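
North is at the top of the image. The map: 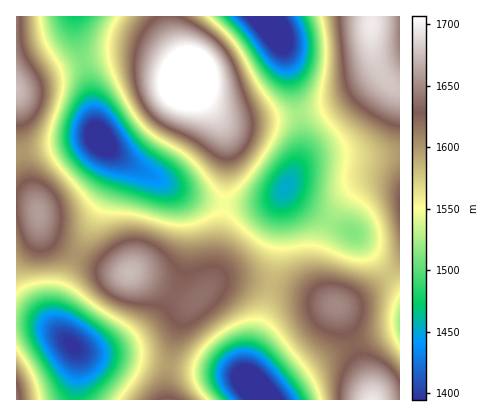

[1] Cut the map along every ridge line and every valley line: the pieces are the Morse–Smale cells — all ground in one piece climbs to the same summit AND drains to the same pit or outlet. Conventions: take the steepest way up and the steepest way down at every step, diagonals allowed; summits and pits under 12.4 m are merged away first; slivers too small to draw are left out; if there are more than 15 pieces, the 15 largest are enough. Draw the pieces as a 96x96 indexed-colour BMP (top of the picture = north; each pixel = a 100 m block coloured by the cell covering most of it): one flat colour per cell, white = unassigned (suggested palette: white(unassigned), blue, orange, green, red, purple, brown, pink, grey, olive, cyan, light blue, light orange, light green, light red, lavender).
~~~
<image width="96" height="96" href="data:image/bmp;base64,Qk12EgAAAAAAAHYAAAAoAAAAYAAAAGAAAAABAAQAAAAAAAASAAATCwAAEwsAABAAAAAAAAAA////ALR3HwAOf/8ALKAsACgn1gC9Z5QAS1aMAMJ34wB/f38AIr28AM++FwDox64AeLv/AIrfmACWmP8A1bDFAAAAAAAAAAAAAAAAAAAAAAAAAAAAAAAAAAAAAAAAAACAAAAAAAAAAAAAAAAAAAAAAAAAAAAAAAAAAAAAAAAAAAAAAAAAAAAAAAAAAAAAAAiIgAAAAAAAAAAAAAAAAAAAAAAAAAAAAAAAAAAAAAAAAAAAAAAAAAAAAAAAAAAAAIiIiAAAAAAAAAAAAAAAAAAAAAAAAAAAAAAAAAAAAAAAAAAAAAAAAAAAAAAAAAAACIiIiIgAAAAAAAAAAAAAAAAAAAAAAAAAAAAAAAAAAAAAAAAAAAAAAAAAAAAAAAAAiIiIiIiAAAAAAAAAAAAAAAAAAAAAAAAAAAAAAAAAAAAAAAAAAAAAAAAAAAAAAAAKiIiIiIiIAAAAAAAAAAAAAAAAAAAAAAAAAAAAAAAAAAAAAAAAAAAAAAAAAAAAAKqqiIiIiIiIgAAAAAAAAAAAAAAAAAAAAAAAAAAAAAAAAAAAAAAAAAAAAAAACqqqqqqqiIiIiIiIiIAAAAAAAAAAAAAAAAAAAAAAAAAAAAAAAAAAAAAAAAAAqqqqqqqqqqqqiIiIiIiIiIgAAAAAAAAAAAAAAAAAAAAAAAAAAAAAAAAAAAAARESqqqqqqqqqqqqqiIiIiIiIiIiIAAAAAAAAAAAAAAAAAAAAAAAAAAAAAAAARERERERKqqqqqqqqqqqqiIiIiIiIiIiIgAAAAAAAAAAAAAAAAAAAAAAAAARERERERERERERKqqqqqqqqqqqqqIiIiIiIiIiIiIAAAAAAAAAAAAAAAAAAAAAARERERERERERERERKqqqqqqqqqqqqqIiIiIiIiIiIiIiAAAAAAAAAAAAAAAAAAABERERERERERERERERKqqqqqqqqqqqqqIiIiIiIiIiIiIiIgAAAAAAAAAAAAAAAAARERERERERERERERERKqqqqqqqqqqqqqoiIiIiIiIiIiIiIiAAAAAAAAAAAAAAAAEREREREREREREREREREqqqqqqqqqqqqqoiIiIiIiIiIiIiIiAAAAAAAAAAAAAAABEREREREREREREREREREqqqqqqqqqqqqqoiIiIiIiIiIiIiIgAAAAAAAAAAAAAAO5EREREREREREREREREREqqqqqqqqqqqqqqiIiIiIiIiIiIiIgAAAAAAAAAAAAA7u5ERERERERERERERERERESqqqqqqqqqqqqqiIiIiIiIiIiIiIAAAAAAAAAO7u7u7uRERERERERERERERERERESqqqqqqqqqqqqqiIiIiIiIiIiIiIAAAAAAAAAO7u7u7uRERERERERERERERERERERKqqqqqqqqqqqqqIiIiIiIiIiIiIAAAAAAAAAO7u7u7uRERERERERERERERERERERKqqqqqqqqqqqqqIiIiIiIiIiIiAAAAAAAAAAO7u7u7uREREREREREREREREREREREqqqqqqqqqqqqqIiIiIiIiIiIiAAAAAAAAAAO7u7u7uRERERERERERERERERERERESqqqqqqqqqqqqIiIiIiIiIiIhgAAAAAAAAAO7u7u7u5EREREREREREREREREREREQqqqqqqqqqqqqoiIiIiIiIiGZmYAAAAAAAAO7u7u7u5EREREREREREREREREREQiIiqqqqqqqqqqqoiIiIiIiGZmZmZmAAAAAAAO7u7u7u5ERERERERERERERERERCIiIiKqqqqqqqqqqoiIiIiIZmZmZmZmZgAAAAAO7u7u7u5EREREREREREREREREQiIiIiIqqqqqqqqqqoiIiGZmZmZmZmZmZmAAAAAO7u7u7u7kRERERERERERERERCIiIiIiIqqqqqqqqqqqiGZmZmZmZmZmZmZmZgAAAO7u7u7u7kREREREREREREREIiIiIiIiIi+qqqqqqq//ZmZmZmZmZmZmZmZmZmAAAO7u7u7u7kREREREREREREQiIiIiIiIiIi//////////ZmZmZmZmZmZmZmZmZmYAAO7u7u7u7uRERERERERERCIiIiIiIiIiIi//////////ZmZmZmZmZmZmZmZmZmZgAO7u7u7u7uRERERERCIiIiIiIiIiIiIiIiL/////////ZmZmZmZmZmZmZmZmZmZVUO7u7u7u7u5ERERCIiIiIiIiIiIiIiIiIiL/////////9mZmZmZmZmZmZmZmZmVVVe7u7u7u7u5ERCIiIiIiIiIiIiIiIiIiIiL/////////9mZmZmZmZmZmZmZmZmVVVe7u7u7u7u7kIiIiIiIiIiIiIiIiIiIiIiL/////////9mZmZmZmZmZmZmZmZlVVVe7u7u7u7u6SIiIiIiIiIiIiIiIiIiIiIiL/////////9mZmZmZmZmZmZmZmZVVVVe7u7u7u7pmZIiIiIiIiIiIiIiIiIiIiIiIv////////9mZmZmZmZmZmZmZmVVVVVe7u7u7u6ZmZIiIiIiIiIiIiIiIiIiIiIiIv////////9mZmZmZmZmZmZmZlVVVVVe7u7u7pmZmZkiIiIiIiIiIiIiIiIiIiIiIv////////9mZmZmZmZmZmZmZVVVVVVe7u7u6ZmZmZkiIiIiIiIiIiIiIiIiIiIiIv////////9mZmZmZmZmZmZmZVVVVVVe7u7umZmZmZmSIiIiIiIiIiIiIiIiIiIiIv////////9mZmZmZmZmZmZmVVVVVVVe7u7pmZmZmZmSIiIiIiIiIiIiIiIiIiIiIv/////////2ZmZmZmZmZmZVVVVVVVVe7u7pmZmZmZmZIiIiIiIiIiIiIiIiIiIiIv/////////2ZmZmZmZmZlVVVVVVVVVe7u7pmZmZmZmZIiIiIiIiIiIiIiIiIiIiIi/////////2ZmZmZmZmVVVVVVVVVVVe7u7pmZmZmZmZkiIiIiIiIiIiIiIiIiIiIi/////////2ZmZmZmZVVVVVVVVVVVVe7u7pmZmZmZmZkiIiIiIiIiIiIiIiIiIiIi/////////2ZmZmZlVVVVVVVVVVVVVe7u6ZmZmZmZmZmSIiIiIiIiIiIiIiIiIiIi/////////2ZmZmZVVVVVVVVVVVVVVe7uCZmZmZmZmZmSIiIiIiIiIiIiIiIiIiIi/////////2ZmZlVVVVVVVVVVVVVVVQAACZmZmZmZmZmZIiIiIiIiIiIiIiIiIiERzMzMzMz//2ZmZVVVVVVVVVVVVVVVVQAACZmZmZmZmZmZIiIiIiIiIiIiIiIhERERzMzMzMzMz2ZlVVVVVVVVVVVVVVVVVQAAmZmZmZmZmZmZkiIiIiIiIiIiIhERERERzMzMzMzMzPZVVVVVVVVVVVVVVVVVVQAAmZmZmZmZmZmZkiIiIiIiIiIiERERERERzMzMzMzMzMVVVVVVVVVVVVVVVVVVVQAJmZmZmZmZmZmZkiIiIiIiIiIRERERERERzMzMzMzMzMxVVVVVVVVVVVVVVVVVVQAJmZmZmZmZmZmZmSIiIiIiIiERERERERERHMzMzMzMzMxVVVVVVVVVVVVVVVVVVQAJmZmZmZmZmZmZmSIiIiIiIRERERERERERHMzMzMzMzMzFVVVVVVVVVVVVVVVVVQCZmZmZmZmZmZmZmSIiIiIhERERERERERERHMzMzMzMzMzFVVVVVVVVVVVVVVVVVQCZmZmZmZmZmZmZmSIiIiERERERERERERERHMzMzMzMzMzMVVVVVVVVVVVVVVVVVQCZmZmZmZmZmZmZmZIiIRERERERERERERERHMzMzMzMzMzMtVVVVVVVVVVVVVVVVQCZmZmZmZmZmZmZmSIiERERERERERERERERHMzMzMzMzMzMu1VVVVVVVVVVVVVVVQCZmZmZmZmZmZmZmSIRERERERERERERERERHMzMzMzMzMzMy7u1VVVVVVVVVVVVVQmZmZmZmZmZmZmZmSERERERERERERERERERHMzMzMzMzMzMy7u7u7u7u7u7u7u7VQ3dmZmZmZmZmZmZkRERERERERERERERERERHMzMzMzMzMzMy7u7u7u7u7u7u7u7uw3d3d3dmZmZmZmZERERERERERERERERERERHMzMzMzMzMzMy7u7u7u7u7u7u7u7uw3d3d3d3d2ZmZmZERERERERERERERERERERHMzMzMzMzMzMy7u7u7u7u7u7u7u7uw3d3d3d3d3d3dmRERERERERERERERERERERzMzMzMzMzMzMy7u7u7u7u7u7u7u7uw3d3d3d3d3d3d0RERERERERERERERERERERzMzMzMzMzMzMy7u7u7u7u7u7u7u7uw3d3d3d3d3d3d0RERERERERERERERERERERzMzMzMzMzMzMy7u7u7u7u7u7u7u7uw3d3d3d3d3d3d0REREREREREREREREREREczMzMzMzMzMzMy7u7u7u7u7u7u7u7uw3d3d3d3d3d3d0REREREREREREREREREREczDM8zMzMzMzMy7u7u7u7u7u7u7u7uw3d3d3d3d3d3dERERERERERERERERERERHDMzMzMzMzPMzMy7u7u7u7u7u7u7u7u93d3d3d3d3d3dEREREREREREREREREREREzMzMzMzMzMzMzN7u7u7u7u7u7u7u7u93d3d3d3d3d3dERERERERERERERERERERMzMzMzMzMzMzMzN3d3u7u7u7u7u7u7u93d3d3d3d3d3dERERERERERERERERERETMzMzMzMzMzMzMzd3d3d3u7u7u7u7u7u93d3d3d3d3d3dEREREREREREREREREREzMzMzMzMzMzMzMzd3d3d3d7u7u7u7u7u93d3d3d3d3d3dEREREREREREREREREREzMzMzMzMzMzMzMzd3d3d3d3e7u7u7u7u93d3d3d3d3d3dERERERERERERERERERMzMzMzMzMzMzMzMzd3d3d3d3d7u7u7u7u93d3d3d3d3d3RERERERERERERERERETMzMzMzMzMzMzMzM3d3d3d3d3d3e7u7u7uwDd3d3d3d3d3RERERERERERERERERETMzMzMzMzMzMzMzM3d3d3d3d3d3d7u7u7AAAA3d3d3d3d3REREREREREREREREREzMzMzMzMzMzMzMzM3d3d3d3d3d3d3u7uwAAAAAN3d3d3d3REREREREREREREREREzMzMzMzMzMzMzMzM3d3d3d3d3d3d3d7sAAAAAAADd3d3d3REREREREREREREREAAzMzMzMzMzMzMzMzM3d3d3d3d3d3d3d7AAAAAAAAAADd3d0REREREREREREREQAAMzMzMzMzMzMzMzMzN3d3d3d3d3d3d3d3AAAAAAAAAAAA3d0RERERERERERERAAAAMzMzMzMzMzMzMzMzN3d3d3d3d3d3d3dwAAAAAAAAAAAAAA0REREREREREREAAAADMzMzMzMzMzMzMzMzN3d3d3d3d3d3d3dwAAAAAAAAAAAAAAAAAREREREREAAAAAADMzMzMzMzMzMzMzMzN3d3d3d3d3d3d3dwAAAAAAAAAAAAAAAAAAAAAAAAAAAAAAAzMzMzMzMzMzMzMzMzd3d3d3d3d3d3d3cAAAAAAAAAAAAAAAAAAAAAAAAAAAAAAAAzMzMzMzMzMzMzMzMzd3d3d3d3d3d3d3cAAAAAAAAAAAAAAAAAAAAAAAAAAAAAAAMzMzMzMzMzMzMzMzMzd3d3d3d3d3d3d3cAAAAAAAAAAAAAAAAAAAAAAAAAAAAAAAMzMzMzMzMzMzMzMzM3d3d3d3d3d3d3d3cAAAAAAAAAAAAAAAAAAAAAAAAAAAAAADMzMzMzMzMzMzMzMzM3d3d3d3d3d3d3d3cAAAAAAAAAAAAAAAAAAAAAAAAAAAAAADMzMzMzMzMzMzMzMzN3d3d3d3d3d3d3d3cAAAAAAAAAAAAAAAAAAAAAAAAAAAAAADMzMzMzMzMzMzMzMzN3d3d3d3d3d3d3d3cAAAAAAAAAAAAAAAAAAAAAAAAAAAAAADMzMzMzMzMzMzMzMzd3d3d3d3d3d3d3d3cAAAAAAAAAAAAAAAAAAAAAAAAAAAAAAzMzMzMzMzMzMzMzM3d3d3d3d3d3d3d3d3cAAAAAAAAAAAAAAAAAAAAAAAAAAAAAAzMzMzMzMzMzMzMzM3d3d3d3d3d3d3d3d3cAAAAA=="/>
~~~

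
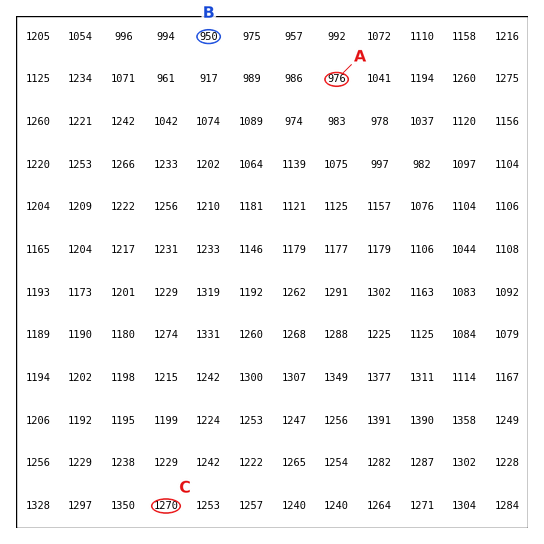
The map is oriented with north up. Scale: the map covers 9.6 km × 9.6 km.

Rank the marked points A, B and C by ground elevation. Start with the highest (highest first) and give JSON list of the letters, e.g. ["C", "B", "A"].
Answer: ["C", "A", "B"]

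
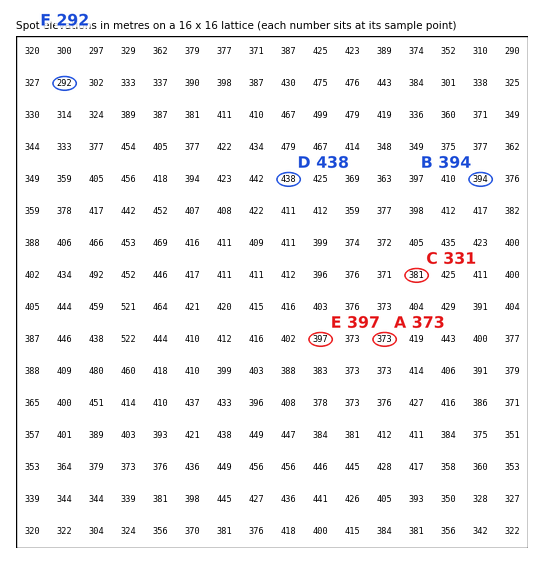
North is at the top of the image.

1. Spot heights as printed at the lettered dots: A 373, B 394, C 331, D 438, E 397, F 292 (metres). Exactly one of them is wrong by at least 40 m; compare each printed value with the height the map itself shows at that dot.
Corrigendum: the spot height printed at C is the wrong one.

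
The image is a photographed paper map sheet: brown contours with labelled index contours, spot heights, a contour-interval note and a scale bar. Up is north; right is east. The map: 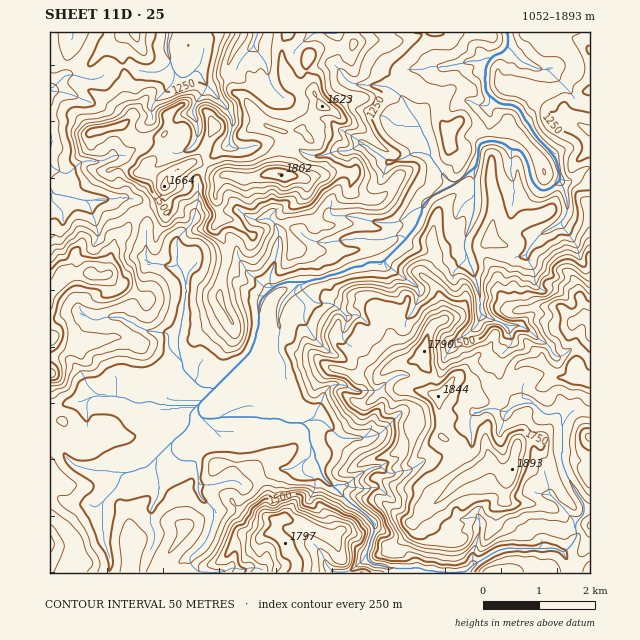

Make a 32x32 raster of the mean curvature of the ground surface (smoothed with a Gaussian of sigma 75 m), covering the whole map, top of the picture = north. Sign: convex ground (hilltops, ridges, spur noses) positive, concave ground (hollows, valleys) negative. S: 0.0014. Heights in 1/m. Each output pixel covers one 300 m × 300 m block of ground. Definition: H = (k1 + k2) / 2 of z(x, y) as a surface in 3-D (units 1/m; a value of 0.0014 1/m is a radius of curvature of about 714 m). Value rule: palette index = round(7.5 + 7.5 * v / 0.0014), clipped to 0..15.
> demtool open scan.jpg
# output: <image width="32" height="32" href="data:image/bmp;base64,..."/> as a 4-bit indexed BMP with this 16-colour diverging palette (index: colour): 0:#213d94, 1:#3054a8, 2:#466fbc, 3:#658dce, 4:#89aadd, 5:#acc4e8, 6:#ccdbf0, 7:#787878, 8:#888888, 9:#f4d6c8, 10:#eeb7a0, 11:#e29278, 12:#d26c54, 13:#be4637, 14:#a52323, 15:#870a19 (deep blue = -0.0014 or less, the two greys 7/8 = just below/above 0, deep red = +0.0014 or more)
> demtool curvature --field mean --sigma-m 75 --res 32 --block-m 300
<image width="32" height="32" href="data:image/bmp;base64,Qk12AgAAAAAAAHYAAAAoAAAAIAAAACAAAAABAAQAAAAAAAACAAATCwAAEwsAABAAAAAAAAAAlD0hAKhUMAC8b0YAzo1lAN2qiQDoxKwA8NvMAHh4eACIiIgAyNb0AKC37gB4kuIAVGzSADdGvgAjI6UAGQqHAGuitaVqVDa5KgAgExPMq1dMY8drQsmptIsN173XATJIq1W4WrKKvWzfwG+IpNiHiLdWlnqkNf/mpgTMtmK4aoZ3d4hoZsKE5WCsSZx3mXXDyXd3Z3hFdCQmWomZ2J1JO4Rmd3dsu6dmWtZoV1ueWClqmIh3llVopnZFl7ppP4ssmXuImHd4d3ZmUGh7WzlpPod3d3d4d3eEOOVUWWZVZURkZ3d4d5h3aj1p2u1qlnlW81Zmd3dol0qIrGVqyGlLvJWVWWZ2ZKVt1njc0KhcyGjYu7+GhshXiFqGaPA7lIJ2xWh0VWjcRnTWp3L8QIAbyYNjS7RZ50eGZYujr/Dfq7qyW6nFXcRHZ4z7l2fA2HR72v/DhVe3VjMiVDjkgtkoxmqLUWZUxqTap0NKlidjKeVNSpSyRInA1lV4U9dMqkV3WUnDtG+7lEi5dnLWaKeEGWdGdskIc0OnJWtzemS2rxx2VBL6Tkp3bRuaxUaFuEM8db+uvir////60/t1V7kuNVdjSmXjUlZBVKNnOcTmdms49Ya4OwcnbZYbV01zVoJoSe7jei9a26pbs2dsyJwNy3g0un9fDJRJ+GVmZ3NBeqRGlnlTcMxmfzWWa5qnrLdql3V0VVXGeXljh3ZmgtlkZ6enW2eD5kpeS3Z2Z2JSaGilea1XlH1Khnm4qZuqxrmJ"/>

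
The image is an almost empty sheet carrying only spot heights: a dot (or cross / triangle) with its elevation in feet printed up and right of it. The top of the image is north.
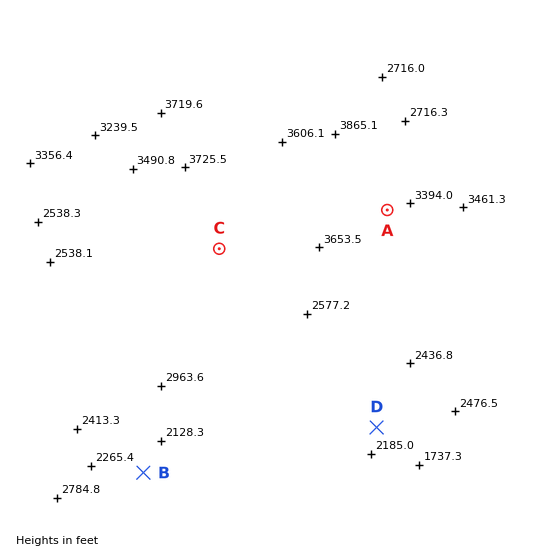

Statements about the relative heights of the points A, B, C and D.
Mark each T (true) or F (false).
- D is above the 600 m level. F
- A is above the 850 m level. T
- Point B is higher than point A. F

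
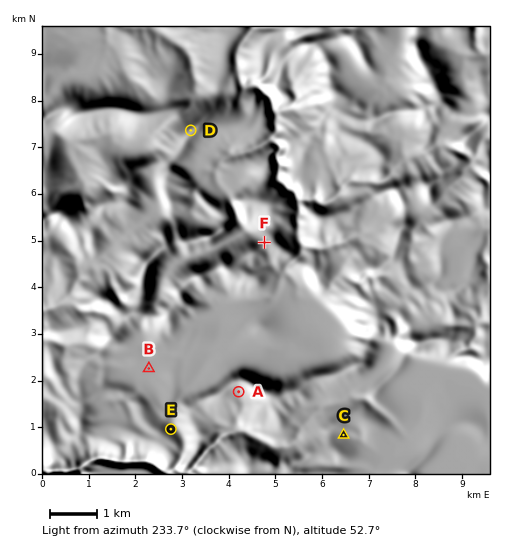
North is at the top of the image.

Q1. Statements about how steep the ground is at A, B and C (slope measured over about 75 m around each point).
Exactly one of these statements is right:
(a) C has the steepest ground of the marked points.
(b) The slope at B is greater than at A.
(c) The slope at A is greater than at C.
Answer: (c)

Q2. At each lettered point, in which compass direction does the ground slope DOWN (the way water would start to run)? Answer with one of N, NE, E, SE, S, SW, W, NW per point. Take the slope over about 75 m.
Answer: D NW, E NE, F NW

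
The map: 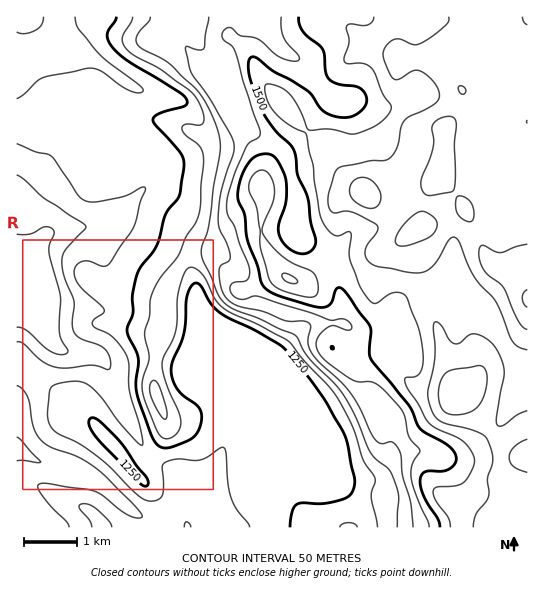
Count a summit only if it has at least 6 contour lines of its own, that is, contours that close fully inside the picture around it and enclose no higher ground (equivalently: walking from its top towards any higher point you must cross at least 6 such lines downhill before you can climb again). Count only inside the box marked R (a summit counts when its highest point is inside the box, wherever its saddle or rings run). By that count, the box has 0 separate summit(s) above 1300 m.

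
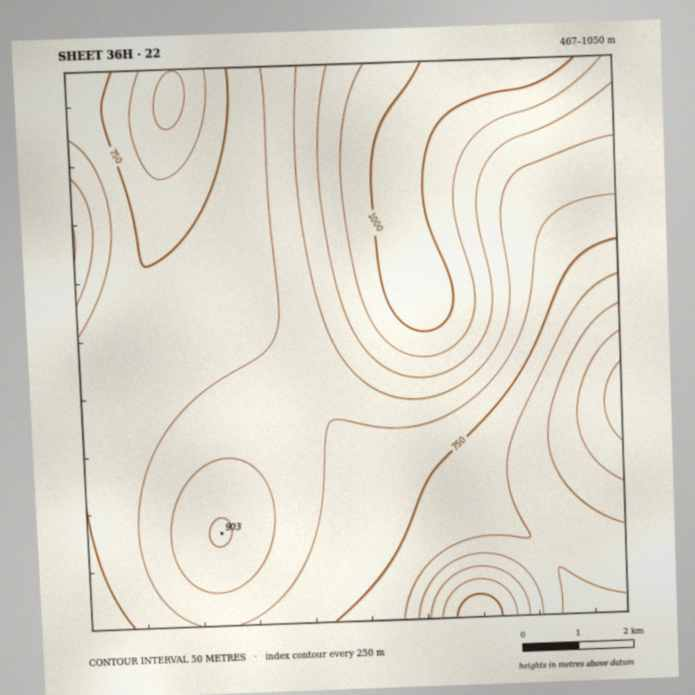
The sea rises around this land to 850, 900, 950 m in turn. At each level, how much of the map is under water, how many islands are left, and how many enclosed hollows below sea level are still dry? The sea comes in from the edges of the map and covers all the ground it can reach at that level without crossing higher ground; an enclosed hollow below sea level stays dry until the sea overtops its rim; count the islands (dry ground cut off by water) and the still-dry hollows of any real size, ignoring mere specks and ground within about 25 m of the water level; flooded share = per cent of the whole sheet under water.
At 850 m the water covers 72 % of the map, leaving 1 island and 0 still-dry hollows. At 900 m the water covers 82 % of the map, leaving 0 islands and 0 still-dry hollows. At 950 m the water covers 88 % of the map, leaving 0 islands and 0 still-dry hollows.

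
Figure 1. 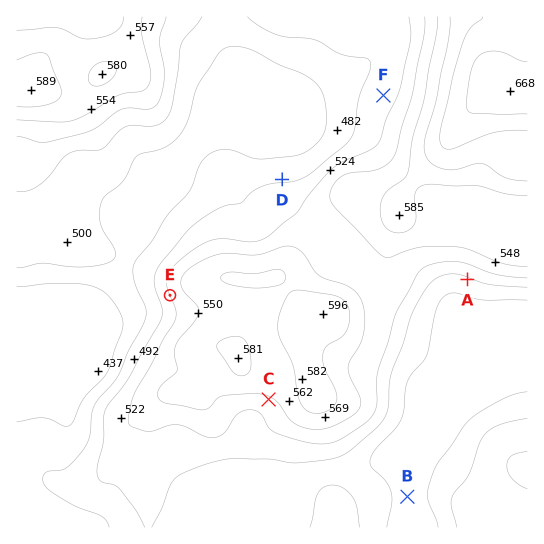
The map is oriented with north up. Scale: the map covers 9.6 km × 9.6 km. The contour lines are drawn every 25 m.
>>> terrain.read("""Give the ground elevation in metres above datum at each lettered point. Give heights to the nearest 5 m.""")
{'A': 495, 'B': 465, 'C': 545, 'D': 495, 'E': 525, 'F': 510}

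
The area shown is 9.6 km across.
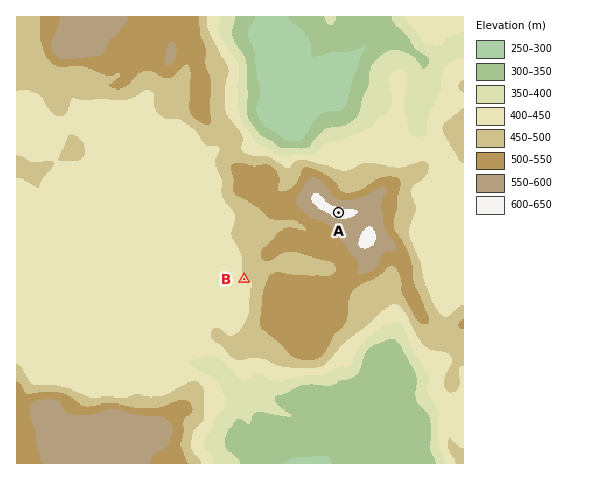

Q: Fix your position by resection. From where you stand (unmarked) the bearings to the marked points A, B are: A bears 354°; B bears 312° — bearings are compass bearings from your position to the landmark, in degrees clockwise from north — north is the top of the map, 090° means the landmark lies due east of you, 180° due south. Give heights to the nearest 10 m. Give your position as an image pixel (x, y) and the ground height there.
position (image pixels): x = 356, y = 380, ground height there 330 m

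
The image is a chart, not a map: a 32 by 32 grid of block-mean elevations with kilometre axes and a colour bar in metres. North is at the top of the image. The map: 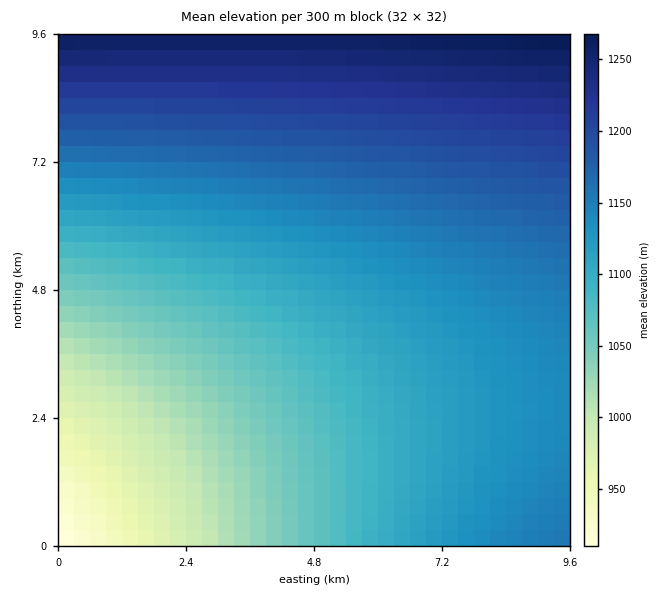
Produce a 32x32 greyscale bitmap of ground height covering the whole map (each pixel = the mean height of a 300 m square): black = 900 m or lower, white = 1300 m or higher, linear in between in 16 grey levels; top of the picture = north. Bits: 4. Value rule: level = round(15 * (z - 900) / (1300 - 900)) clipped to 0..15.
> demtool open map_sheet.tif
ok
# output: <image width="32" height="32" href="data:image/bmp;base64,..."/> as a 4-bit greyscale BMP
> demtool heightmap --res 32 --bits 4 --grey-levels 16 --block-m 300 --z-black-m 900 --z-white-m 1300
<image width="32" height="32" href="data:image/bmp;base64,Qk12AgAAAAAAAHYAAAAoAAAAIAAAACAAAAABAAQAAAAAAAACAAATCwAAEwsAABAAAAAAAAAAAAAAABEREQAiIiIAMzMzAERERABVVVUAZmZmAHd3dwCIiIgAmZmZAKqqqgC7u7sAzMzMAN3d3QDu7u4A////AAESIjM0RVVmZ3eIiJmZmZoREiIzREVVZmd3eIiJmZmZESIjM0RFVWZnd3iIiZmZmREiIzNERVVmZ3d4iIiZmZkSIjM0RFVVZmd3eIiImZmZIiMzNERVVmZnd3iIiJmZmSIzM0RFVVZmZ3d4iIiJmZkjMzRERVVmZnd3eIiIiZmZMzNERFVVZmZ3d3iIiImZmTM0REVVVmZnd3eIiIiJmZk0RERVVWZmZ3d3iIiImZmZRERVVVZmZnd3eIiIiJmZmURVVVVmZmd3d4iIiImZmZlVVVVmZmd3d3iIiIiZmZmZVVVmZmZ3d3eIiIiJmZmZmVZmZmZ3d3d4iIiImZmZmZlmZmd3d3d4iIiImZmZmZmaZnd3d3eIiIiImZmZmZmaqnd3d3iIiIiImZmZmZmqqqp3eIiIiIiJmZmZmZmqqqqqiIiIiImZmZmZmZqqqqqqqoiImZmZmZmZmqqqqqqqqquZmZmZmZmqqqqqqqqqq7u7mZmaqqqqqqqqqqq7u7u7u6qqqqqqqqqqu7u7u7u7u7uqqqq7u7u7u7u7u7u7u8zMu7u7u7u7u7u7u7zMzMzMzLu7u7u7zMzMzMzMzMzMzMzMzMzMzMzMzMzMzMzMzN3dzMzMzMzMzMzd3d3d3d3d3d3d3d3d3d3d3d3d3d3d3d3d3d3d3d3d3d3d3d7u7u7u"/>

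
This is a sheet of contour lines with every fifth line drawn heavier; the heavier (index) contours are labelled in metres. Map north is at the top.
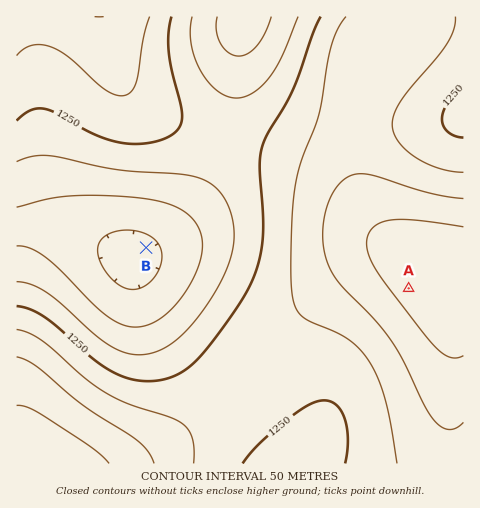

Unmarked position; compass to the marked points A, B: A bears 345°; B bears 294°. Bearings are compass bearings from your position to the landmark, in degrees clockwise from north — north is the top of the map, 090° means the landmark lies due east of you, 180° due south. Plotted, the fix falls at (432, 375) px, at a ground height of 1380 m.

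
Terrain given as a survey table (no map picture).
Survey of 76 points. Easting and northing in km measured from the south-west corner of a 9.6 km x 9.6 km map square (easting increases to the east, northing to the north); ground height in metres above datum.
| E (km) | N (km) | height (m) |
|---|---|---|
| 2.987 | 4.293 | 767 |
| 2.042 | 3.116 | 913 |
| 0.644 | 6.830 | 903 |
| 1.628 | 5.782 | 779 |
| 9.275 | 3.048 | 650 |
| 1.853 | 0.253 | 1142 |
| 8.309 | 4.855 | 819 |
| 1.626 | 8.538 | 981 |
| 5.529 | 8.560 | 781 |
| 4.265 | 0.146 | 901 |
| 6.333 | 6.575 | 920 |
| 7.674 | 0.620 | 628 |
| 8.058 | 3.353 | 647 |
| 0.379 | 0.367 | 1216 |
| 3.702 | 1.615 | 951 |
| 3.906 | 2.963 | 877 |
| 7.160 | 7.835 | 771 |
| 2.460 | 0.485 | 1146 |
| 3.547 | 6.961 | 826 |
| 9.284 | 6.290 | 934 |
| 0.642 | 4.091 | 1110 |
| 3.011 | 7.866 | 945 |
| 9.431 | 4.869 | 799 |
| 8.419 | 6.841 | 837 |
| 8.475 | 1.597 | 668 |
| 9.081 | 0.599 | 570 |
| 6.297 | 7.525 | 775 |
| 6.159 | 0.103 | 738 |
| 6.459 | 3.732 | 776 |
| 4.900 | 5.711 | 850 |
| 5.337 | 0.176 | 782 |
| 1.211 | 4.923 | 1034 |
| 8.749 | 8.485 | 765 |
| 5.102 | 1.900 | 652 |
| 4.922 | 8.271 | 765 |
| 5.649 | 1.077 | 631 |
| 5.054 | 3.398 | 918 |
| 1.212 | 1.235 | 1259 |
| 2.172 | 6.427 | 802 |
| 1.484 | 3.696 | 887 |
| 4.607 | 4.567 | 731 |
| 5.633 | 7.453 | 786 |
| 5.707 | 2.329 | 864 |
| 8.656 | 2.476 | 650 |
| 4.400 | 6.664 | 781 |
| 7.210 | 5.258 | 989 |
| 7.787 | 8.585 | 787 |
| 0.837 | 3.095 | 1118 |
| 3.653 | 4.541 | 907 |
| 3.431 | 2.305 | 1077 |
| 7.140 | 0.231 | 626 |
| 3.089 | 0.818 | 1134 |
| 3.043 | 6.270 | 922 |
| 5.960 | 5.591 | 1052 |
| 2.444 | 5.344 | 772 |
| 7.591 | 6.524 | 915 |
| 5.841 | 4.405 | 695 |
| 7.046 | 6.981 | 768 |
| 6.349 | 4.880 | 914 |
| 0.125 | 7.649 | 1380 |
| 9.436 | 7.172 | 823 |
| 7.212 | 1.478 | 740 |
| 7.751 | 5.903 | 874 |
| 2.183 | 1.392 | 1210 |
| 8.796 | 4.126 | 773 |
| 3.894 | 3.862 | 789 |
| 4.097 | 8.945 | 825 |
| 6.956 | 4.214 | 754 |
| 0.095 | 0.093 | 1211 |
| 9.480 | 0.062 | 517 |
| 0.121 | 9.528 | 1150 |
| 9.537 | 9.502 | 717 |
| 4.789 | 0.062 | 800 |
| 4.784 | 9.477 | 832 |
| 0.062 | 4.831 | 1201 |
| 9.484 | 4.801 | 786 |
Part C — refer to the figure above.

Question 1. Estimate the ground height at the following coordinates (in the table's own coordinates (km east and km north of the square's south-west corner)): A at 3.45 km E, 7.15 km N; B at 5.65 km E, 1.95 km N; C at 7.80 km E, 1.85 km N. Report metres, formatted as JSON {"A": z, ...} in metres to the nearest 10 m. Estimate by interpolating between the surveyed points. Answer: {"A": 830, "B": 840, "C": 680}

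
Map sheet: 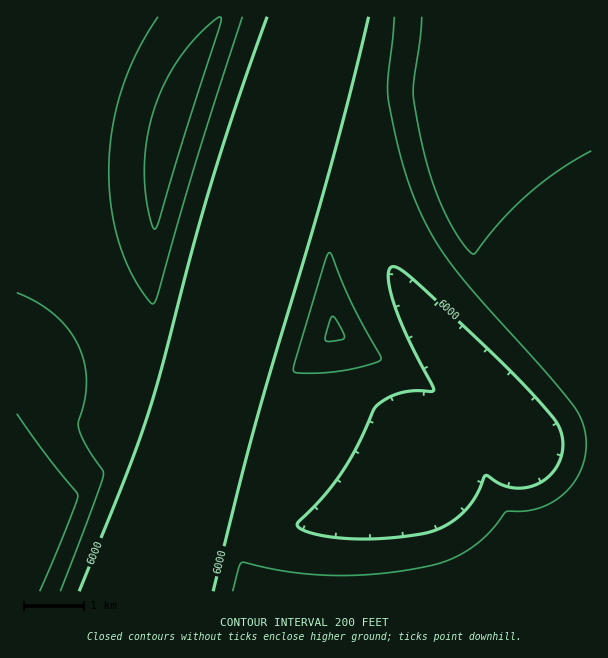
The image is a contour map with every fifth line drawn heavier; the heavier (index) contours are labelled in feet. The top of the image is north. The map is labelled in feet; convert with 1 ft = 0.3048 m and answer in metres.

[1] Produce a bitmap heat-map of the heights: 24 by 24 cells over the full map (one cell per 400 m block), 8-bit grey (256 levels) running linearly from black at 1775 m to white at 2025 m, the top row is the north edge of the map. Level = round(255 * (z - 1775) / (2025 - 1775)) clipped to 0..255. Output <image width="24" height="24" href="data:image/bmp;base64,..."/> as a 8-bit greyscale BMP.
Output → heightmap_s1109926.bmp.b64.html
<image width="24" height="24" href="data:image/bmp;base64,Qk12BgAAAAAAADYEAAAoAAAAGAAAABgAAAABAAgAAAAAAEACAAATCwAAEwsAAAABAAAAAAAAAAAAAAEBAQACAgIAAwMDAAQEBAAFBQUABgYGAAcHBwAICAgACQkJAAoKCgALCwsADAwMAA0NDQAODg4ADw8PABAQEAAREREAEhISABMTEwAUFBQAFRUVABYWFgAXFxcAGBgYABkZGQAaGhoAGxsbABwcHAAdHR0AHh4eAB8fHwAgICAAISEhACIiIgAjIyMAJCQkACUlJQAmJiYAJycnACgoKAApKSkAKioqACsrKwAsLCwALS0tAC4uLgAvLy8AMDAwADExMQAyMjIAMzMzADQ0NAA1NTUANjY2ADc3NwA4ODgAOTk5ADo6OgA7OzsAPDw8AD09PQA+Pj4APz8/AEBAQABBQUEAQkJCAENDQwBEREQARUVFAEZGRgBHR0cASEhIAElJSQBKSkoAS0tLAExMTABNTU0ATk5OAE9PTwBQUFAAUVFRAFJSUgBTU1MAVFRUAFVVVQBWVlYAV1dXAFhYWABZWVkAWlpaAFtbWwBcXFwAXV1dAF5eXgBfX18AYGBgAGFhYQBiYmIAY2NjAGRkZABlZWUAZmZmAGdnZwBoaGgAaWlpAGpqagBra2sAbGxsAG1tbQBubm4Ab29vAHBwcABxcXEAcnJyAHNzcwB0dHQAdXV1AHZ2dgB3d3cAeHh4AHl5eQB6enoAe3t7AHx8fAB9fX0Afn5+AH9/fwCAgIAAgYGBAIKCggCDg4MAhISEAIWFhQCGhoYAh4eHAIiIiACJiYkAioqKAIuLiwCMjIwAjY2NAI6OjgCPj48AkJCQAJGRkQCSkpIAk5OTAJSUlACVlZUAlpaWAJeXlwCYmJgAmZmZAJqamgCbm5sAnJycAJ2dnQCenp4An5+fAKCgoAChoaEAoqKiAKOjowCkpKQApaWlAKampgCnp6cAqKioAKmpqQCqqqoAq6urAKysrACtra0Arq6uAK+vrwCwsLAAsbGxALKysgCzs7MAtLS0ALW1tQC2trYAt7e3ALi4uAC5ubkAurq6ALu7uwC8vLwAvb29AL6+vgC/v78AwMDAAMHBwQDCwsIAw8PDAMTExADFxcUAxsbGAMfHxwDIyMgAycnJAMrKygDLy8sAzMzMAM3NzQDOzs4Az8/PANDQ0ADR0dEA0tLSANPT0wDU1NQA1dXVANbW1gDX19cA2NjYANnZ2QDa2toA29vbANzc3ADd3d0A3t7eAN/f3wDg4OAA4eHhAOLi4gDj4+MA5OTkAOXl5QDm5uYA5+fnAOjo6ADp6ekA6urqAOvr6wDs7OwA7e3tAO7u7gDv7+8A8PDwAPHx8QDy8vIA8/PzAPT09AD19fUA9vb2APf39wD4+PgA+fn5APr6+gD7+/sA/Pz8AP39/QD+/v4A////AMqeUBoQDQoQRIaKg399f4KIkJienpuZlta4bysXExAPNGZfV1JQUVRbZXeNmpqXlODOjkIfGhYSJ0dAOzc1MzI0O09ti5iVkejaq1wpIBsXHz89OjYzMC0pKDFPaXGGjufMqXU3JSEcHDtBPTo2Mi4rJyY4NDVSgNWwjHJJKyUhHTRFQTw4NDAsKCUoFBUyabuVem5aMikkICpHRD87NzIuKSYcDREuZaCDd3FmOywnIiRER0M+OTQvLCUVEyNFd4t9d3JsSC4pJSI9WlpVTEE7MR4YI0BthYF7d3JtVjEqJiIxaoiEeWJDKR8mPmiKh3x5dXFsYTYqJyMnWZ2uhlU1Jyo+ZI6QiHh2cm9raT8qJyMjRYuhakMvLj9hj5qTi3Ryb2xseE4rJyQhNXaEVTozP12MpJ6Xj3BubGpyjGAuJiQhKWBvSTg9VoOrqaKblGxraWl8nnU2JiQiI0tfQz1Nc6ezraehmmloZ2qFrYtDJiQiITpVQkVgkrq3sqymoWZmZWyLtaFVKSQjIi5NRE9zrMC7t7KtqGVlZWyOubRrMSUkIydFR1qFvcTAvLizr2RkZGyMtsKDPiYlJCU+TGSVx8jFwb66tmVlZWqGr8maUCknJiY1UW2jzczJx8PAvWVmZmh9o8awZjEoKCcuU3Wu0dDOy8nGxGdnaGl0k7jAfz0qKiorTHat1NTS0M7MymlpampugqK+mE8tLCwsQHGj1dfW1dPS0GtrbG1udYuoqmU0Li4uN2ic1Nva2djX1Q=="/>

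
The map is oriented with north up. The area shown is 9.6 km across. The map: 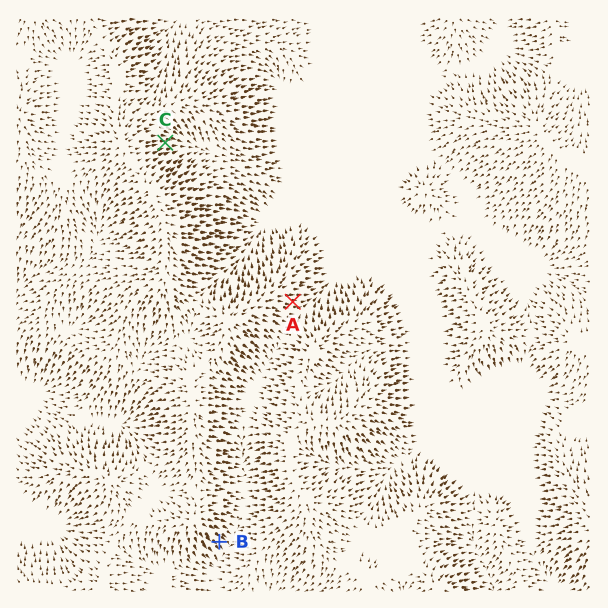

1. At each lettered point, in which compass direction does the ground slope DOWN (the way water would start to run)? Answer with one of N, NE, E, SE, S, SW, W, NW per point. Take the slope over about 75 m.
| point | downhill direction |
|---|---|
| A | E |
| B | SE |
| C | E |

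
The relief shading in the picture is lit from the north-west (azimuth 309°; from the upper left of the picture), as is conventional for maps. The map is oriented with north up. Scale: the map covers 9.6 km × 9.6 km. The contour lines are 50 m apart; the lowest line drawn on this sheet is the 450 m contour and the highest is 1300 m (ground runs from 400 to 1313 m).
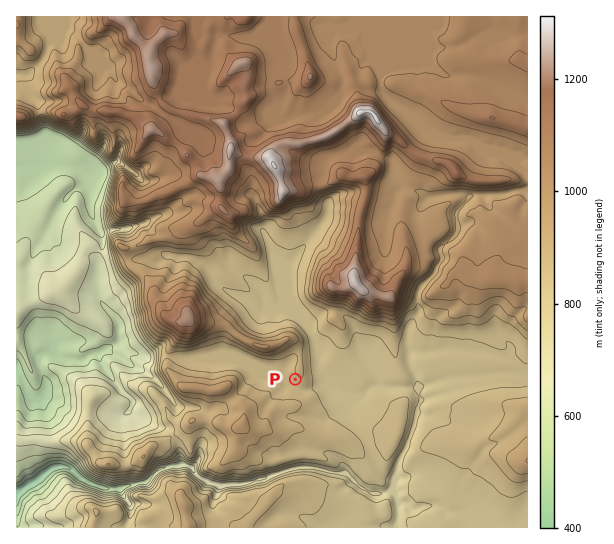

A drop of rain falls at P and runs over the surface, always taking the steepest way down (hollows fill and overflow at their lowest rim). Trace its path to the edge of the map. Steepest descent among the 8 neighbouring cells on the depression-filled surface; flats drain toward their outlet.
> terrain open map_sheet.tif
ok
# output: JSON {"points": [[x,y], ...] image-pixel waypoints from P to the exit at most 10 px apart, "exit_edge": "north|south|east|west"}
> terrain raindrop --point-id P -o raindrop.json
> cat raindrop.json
{"points": [[295, 379], [298, 389], [309, 390], [319, 386], [330, 386], [339, 393], [350, 394], [361, 394], [371, 387], [382, 387], [393, 387], [403, 387], [414, 387], [421, 398], [418, 409], [415, 419], [413, 430], [409, 441], [405, 451], [398, 462], [397, 473], [391, 483], [385, 493], [374, 493], [363, 489], [353, 479], [342, 473], [331, 473], [321, 470], [310, 467], [299, 467], [289, 470], [278, 473], [267, 477], [257, 481], [246, 483], [235, 483], [225, 483], [214, 483], [203, 479], [194, 471], [185, 465], [174, 466], [163, 467], [153, 475], [142, 483], [131, 485], [121, 487], [110, 489], [99, 486], [89, 482], [78, 475], [67, 467], [57, 467], [46, 473], [35, 481], [25, 487], [17, 490]], "exit_edge": "west"}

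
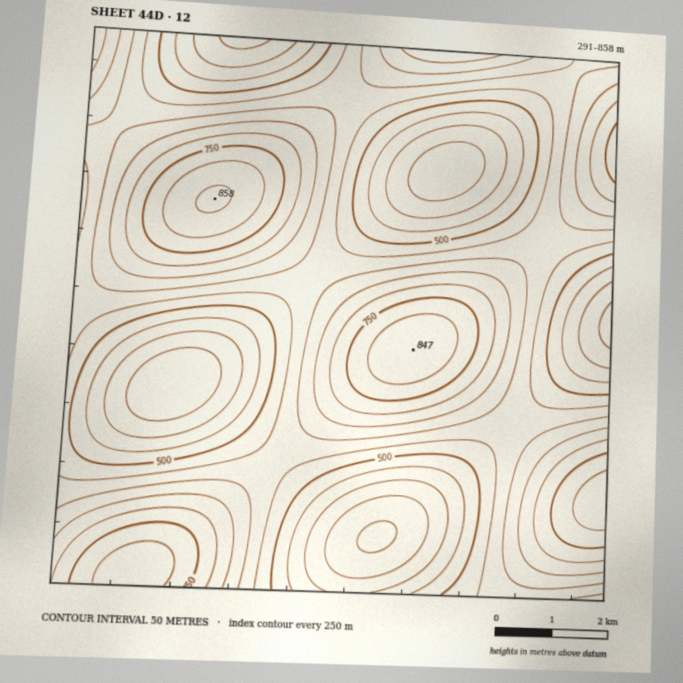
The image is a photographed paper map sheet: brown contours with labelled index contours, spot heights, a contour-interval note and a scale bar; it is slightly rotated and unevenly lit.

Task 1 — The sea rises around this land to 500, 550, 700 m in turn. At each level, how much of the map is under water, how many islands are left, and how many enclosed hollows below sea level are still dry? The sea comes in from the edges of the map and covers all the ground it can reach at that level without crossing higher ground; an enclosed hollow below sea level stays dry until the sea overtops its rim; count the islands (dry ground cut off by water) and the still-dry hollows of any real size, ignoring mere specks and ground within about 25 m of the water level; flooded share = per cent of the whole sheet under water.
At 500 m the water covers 13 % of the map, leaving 0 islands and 2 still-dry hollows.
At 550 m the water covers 30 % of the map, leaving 0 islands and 1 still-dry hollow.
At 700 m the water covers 81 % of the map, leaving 2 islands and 0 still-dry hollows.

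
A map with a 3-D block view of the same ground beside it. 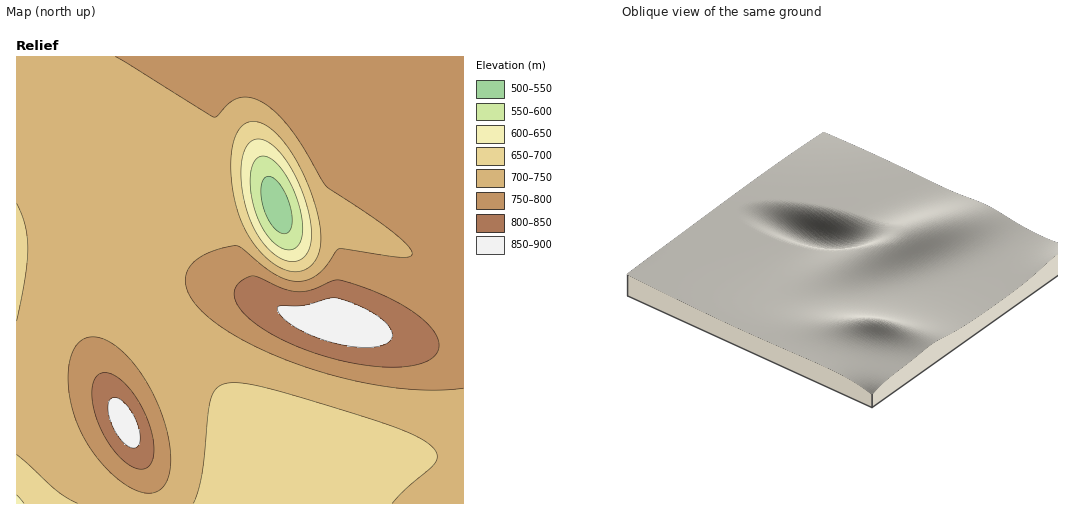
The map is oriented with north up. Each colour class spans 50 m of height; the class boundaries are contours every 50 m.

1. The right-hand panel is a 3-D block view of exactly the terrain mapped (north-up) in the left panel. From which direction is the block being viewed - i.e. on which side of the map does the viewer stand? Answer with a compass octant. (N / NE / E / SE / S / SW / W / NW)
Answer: SW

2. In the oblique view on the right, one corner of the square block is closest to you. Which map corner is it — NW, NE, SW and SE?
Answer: SW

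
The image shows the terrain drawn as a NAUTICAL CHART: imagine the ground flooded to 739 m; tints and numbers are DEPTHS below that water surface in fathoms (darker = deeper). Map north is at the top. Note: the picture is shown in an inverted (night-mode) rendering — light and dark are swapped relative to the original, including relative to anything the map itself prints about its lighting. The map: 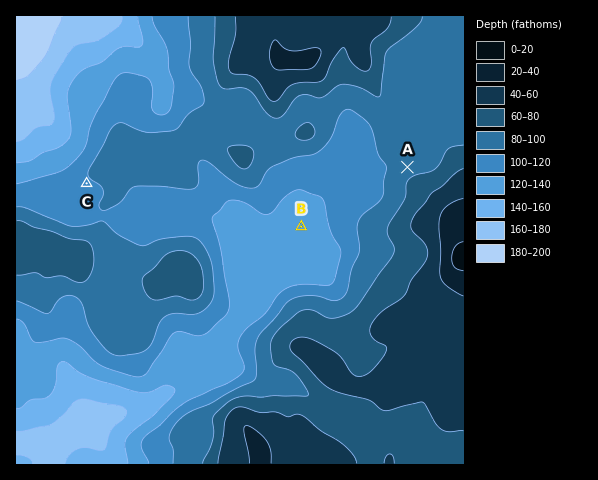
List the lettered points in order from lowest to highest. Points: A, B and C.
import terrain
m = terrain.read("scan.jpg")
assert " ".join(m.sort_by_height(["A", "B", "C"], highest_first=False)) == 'B C A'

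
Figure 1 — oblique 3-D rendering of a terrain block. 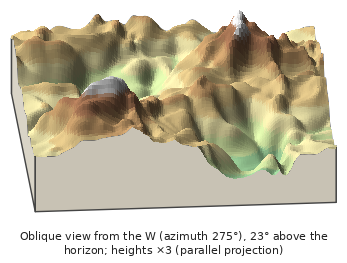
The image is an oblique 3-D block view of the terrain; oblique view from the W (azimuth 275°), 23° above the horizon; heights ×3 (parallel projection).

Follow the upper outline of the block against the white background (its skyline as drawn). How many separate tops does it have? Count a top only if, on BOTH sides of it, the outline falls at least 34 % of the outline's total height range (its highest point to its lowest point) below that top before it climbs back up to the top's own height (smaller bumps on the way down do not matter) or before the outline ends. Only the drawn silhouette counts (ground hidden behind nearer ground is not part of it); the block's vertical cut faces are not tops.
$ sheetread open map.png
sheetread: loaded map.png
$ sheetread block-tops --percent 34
0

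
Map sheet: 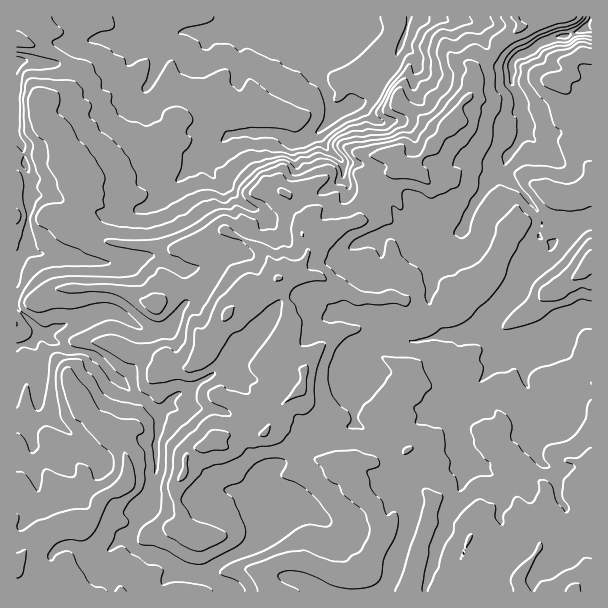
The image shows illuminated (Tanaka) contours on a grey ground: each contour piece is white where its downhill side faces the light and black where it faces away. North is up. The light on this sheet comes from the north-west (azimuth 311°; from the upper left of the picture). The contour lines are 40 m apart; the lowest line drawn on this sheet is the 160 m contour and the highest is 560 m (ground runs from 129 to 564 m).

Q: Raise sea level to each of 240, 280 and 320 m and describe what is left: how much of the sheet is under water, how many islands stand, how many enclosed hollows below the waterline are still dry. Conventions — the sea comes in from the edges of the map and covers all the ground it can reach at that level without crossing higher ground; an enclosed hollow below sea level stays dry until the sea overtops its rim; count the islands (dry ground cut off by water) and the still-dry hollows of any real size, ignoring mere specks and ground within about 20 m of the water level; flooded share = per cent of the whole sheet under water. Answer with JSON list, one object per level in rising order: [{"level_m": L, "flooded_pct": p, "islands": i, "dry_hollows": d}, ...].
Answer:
[{"level_m": 240, "flooded_pct": 12, "islands": 0, "dry_hollows": 0}, {"level_m": 280, "flooded_pct": 17, "islands": 0, "dry_hollows": 0}, {"level_m": 320, "flooded_pct": 22, "islands": 0, "dry_hollows": 0}]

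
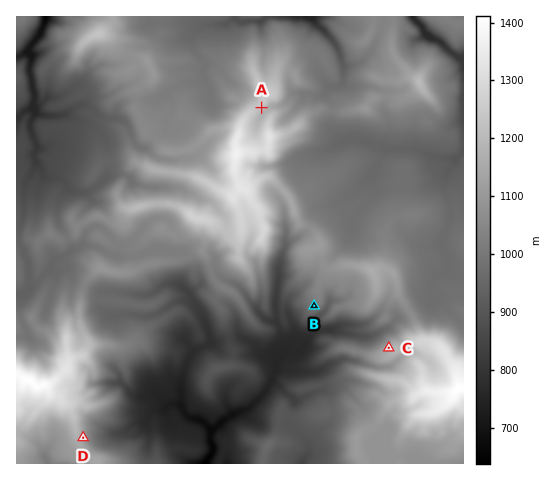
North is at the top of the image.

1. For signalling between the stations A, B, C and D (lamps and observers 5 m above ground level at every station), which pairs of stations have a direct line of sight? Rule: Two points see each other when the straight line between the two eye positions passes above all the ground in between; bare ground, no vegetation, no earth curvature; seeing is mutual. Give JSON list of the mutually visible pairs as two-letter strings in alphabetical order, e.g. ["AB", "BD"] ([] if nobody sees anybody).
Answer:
["BC", "BD", "CD"]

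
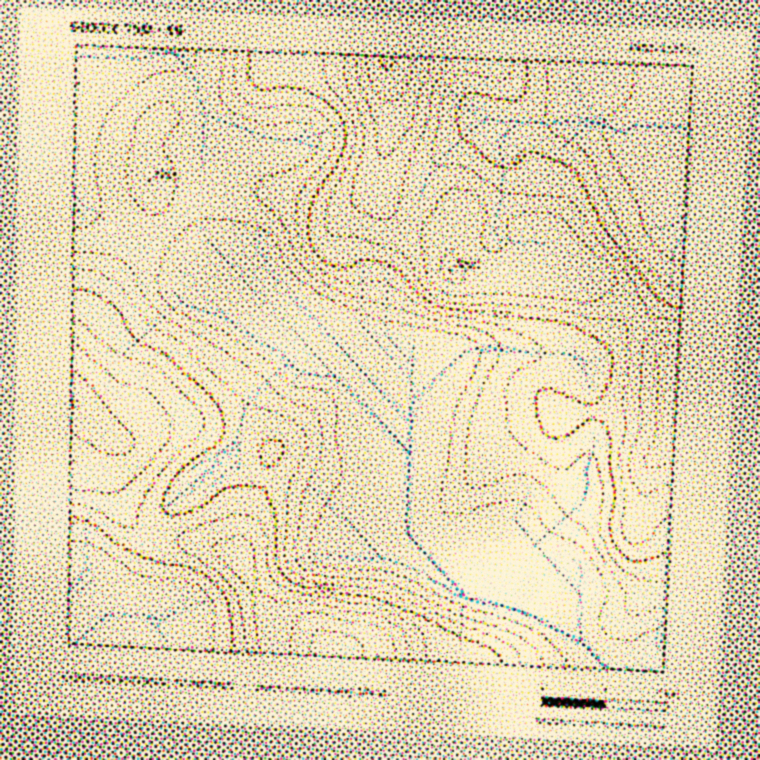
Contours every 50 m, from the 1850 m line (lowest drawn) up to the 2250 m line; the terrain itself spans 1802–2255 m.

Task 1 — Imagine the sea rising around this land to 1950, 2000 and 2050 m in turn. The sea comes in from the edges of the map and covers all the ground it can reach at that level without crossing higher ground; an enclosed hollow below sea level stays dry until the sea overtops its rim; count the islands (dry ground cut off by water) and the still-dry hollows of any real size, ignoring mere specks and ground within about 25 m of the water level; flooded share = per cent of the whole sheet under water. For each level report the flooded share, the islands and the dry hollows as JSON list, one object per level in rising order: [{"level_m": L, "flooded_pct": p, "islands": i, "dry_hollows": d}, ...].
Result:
[{"level_m": 1950, "flooded_pct": 52, "islands": 0, "dry_hollows": 0}, {"level_m": 2000, "flooded_pct": 65, "islands": 0, "dry_hollows": 0}, {"level_m": 2050, "flooded_pct": 77, "islands": 0, "dry_hollows": 0}]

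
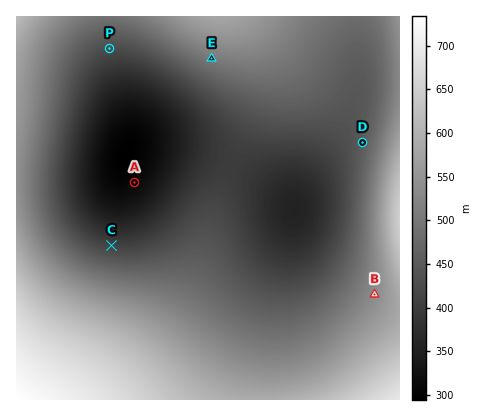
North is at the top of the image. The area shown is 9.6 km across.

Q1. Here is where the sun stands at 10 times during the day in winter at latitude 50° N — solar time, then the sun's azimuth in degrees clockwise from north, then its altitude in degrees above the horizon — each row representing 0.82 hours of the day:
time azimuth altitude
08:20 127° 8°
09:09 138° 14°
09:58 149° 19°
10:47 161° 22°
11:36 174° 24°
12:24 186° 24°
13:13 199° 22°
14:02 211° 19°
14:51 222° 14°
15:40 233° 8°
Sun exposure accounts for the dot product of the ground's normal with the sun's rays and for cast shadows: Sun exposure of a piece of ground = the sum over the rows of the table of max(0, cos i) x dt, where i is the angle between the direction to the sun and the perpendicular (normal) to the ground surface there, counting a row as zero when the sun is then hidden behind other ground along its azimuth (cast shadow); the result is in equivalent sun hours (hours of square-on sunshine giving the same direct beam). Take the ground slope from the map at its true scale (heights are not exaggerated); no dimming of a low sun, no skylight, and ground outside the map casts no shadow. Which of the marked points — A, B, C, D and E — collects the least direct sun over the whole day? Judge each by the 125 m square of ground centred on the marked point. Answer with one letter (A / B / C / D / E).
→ C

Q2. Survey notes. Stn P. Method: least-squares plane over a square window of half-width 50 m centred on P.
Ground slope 4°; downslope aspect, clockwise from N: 170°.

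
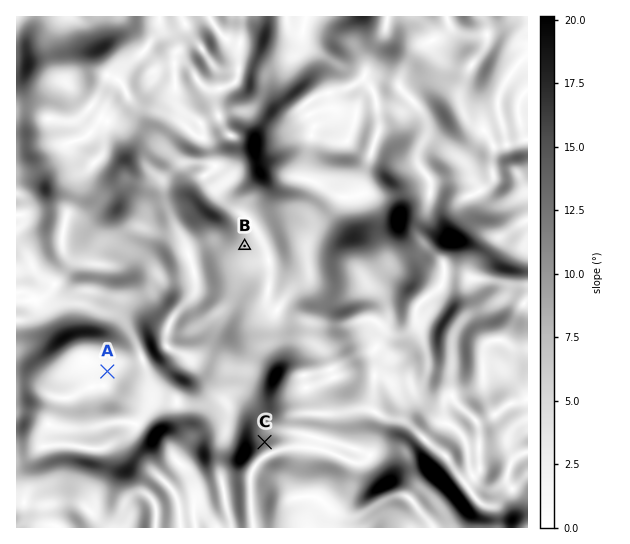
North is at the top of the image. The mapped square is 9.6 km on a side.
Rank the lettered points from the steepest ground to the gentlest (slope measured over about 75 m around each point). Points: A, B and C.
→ C B A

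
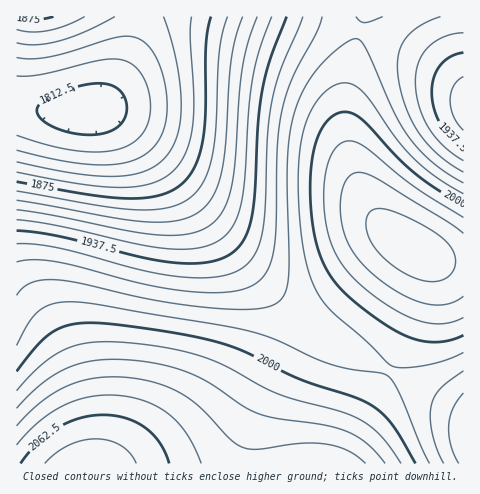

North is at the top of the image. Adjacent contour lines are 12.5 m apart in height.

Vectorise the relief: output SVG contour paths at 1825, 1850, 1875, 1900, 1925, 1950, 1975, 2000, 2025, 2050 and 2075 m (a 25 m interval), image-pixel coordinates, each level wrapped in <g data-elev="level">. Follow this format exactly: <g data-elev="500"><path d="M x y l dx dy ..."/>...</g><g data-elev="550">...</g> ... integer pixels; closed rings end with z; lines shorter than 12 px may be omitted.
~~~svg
<g data-elev="1825"><path d="M17 76l25-2 60-14 20 0 11 5 9 10 6 15 3 16-3 16-7 13-11 10-15 5-20 2-24-2-24-5-30-10"/></g><g data-elev="1850"><path d="M17 43l18 2 24-4 26-9 30-15"/><path d="M163 17l13 44 4 23 1 21-1 18-3 14-6 13-7 9-10 8-11 5-14 3-16 1-39-3-57-11"/></g><g data-elev="1875"><path d="M17 17l17 3 19-3"/><path d="M211 17l-5 28 0 66-3 29-3 14-5 13-6 9-8 9-10 6-12 4-14 3-16 0-40-3-72-13"/></g><g data-elev="1900"><path d="M243 17l-7 21-5 23-5 82-4 29-8 23-6 8-7 7-9 6-12 4-14 2-18 0-32-4-99-18"/></g><g data-elev="1925"><path d="M463 130l-9-13-4-16 1-9 3-7 9-8"/><path d="M272 17l-13 33-7 31-4 32-3 66-4 24-7 21-11 13-10 7-13 4-15 1-18 0-31-5-81-19-38-5"/></g><g data-elev="1950"><path d="M463 161l-19-15-16-19-9-22-4-23 4-20 9-15 17-11 18-3"/><path d="M303 17l-21 50-8 27-6 38-3 71-2 26-7 22-5 9-6 6-11 7-14 3-18 2-21-1-40-7-84-22-22-4-18 0"/></g><g data-elev="1975"><path d="M444 463l-7-14-5-15-2-15 1-13 3-9 6-8 23-18"/><path d="M463 183l-29-19-13-12-11-13-16-27-29-64-5-8-6-1-18 11-20 20-13 20-9 23-4 23-3 26 2 115-4 16-7 9-9 5-16 2-49-2-49-7-77-17-25-3-12 0-10 3-9 5-5 7"/><path d="M356 17l4 4 4 2 19-6"/></g><g data-elev="2000"><path d="M415 463l-23-39-10-11-12-9-17-8-55-18-60-29-34-10-37-7-51-7-25-2-17 1-14 4-13 8-13 13-17 22"/><path d="M463 205l-29-17-21-16-18-17-28-31-12-9-9-3-10 2-8 6-7 10-6 14-3 18-2 21 1 24 2 22 5 19 6 16 8 14 11 13 18 16 24 18 20 11 15 5 14 1 15-2 14-5"/></g><g data-elev="2025"><path d="M385 463l-17-19-20-12-22-7-48-6-19-5-15-7-30-21-18-10-22-8-27-6-41-3-17 2-15 4-15 7-14 9-14 12-14 15"/><path d="M463 233l-19-13-75-45-8-3-7 1-6 5-4 7-3 10-1 12 4 25 9 20 16 19 27 20 14 7 13 5 11 2 11 0 10-4 8-5"/></g><g data-elev="2050"><path d="M201 463l-13-28-8-10-9-9-11-8-12-6-13-4-15-2-29 0-27 9-24 16-23 24"/></g><g data-elev="2075"><path d="M136 463l-6-10-10-8-11-5-13-1-14 2-14 5-13 8-10 9"/></g>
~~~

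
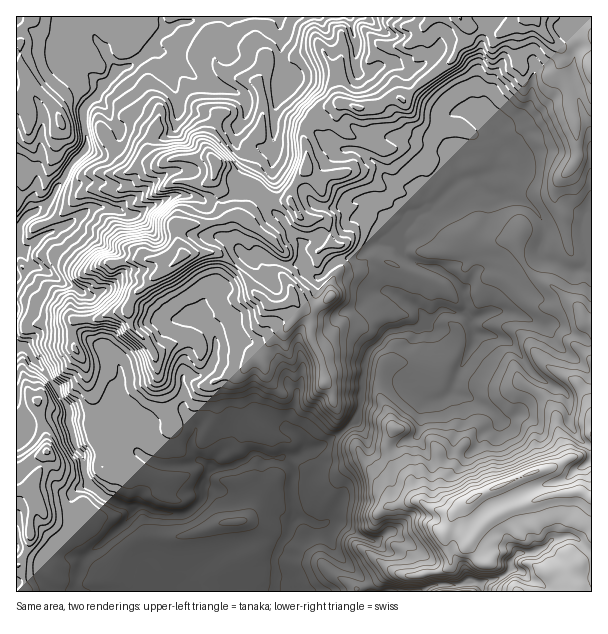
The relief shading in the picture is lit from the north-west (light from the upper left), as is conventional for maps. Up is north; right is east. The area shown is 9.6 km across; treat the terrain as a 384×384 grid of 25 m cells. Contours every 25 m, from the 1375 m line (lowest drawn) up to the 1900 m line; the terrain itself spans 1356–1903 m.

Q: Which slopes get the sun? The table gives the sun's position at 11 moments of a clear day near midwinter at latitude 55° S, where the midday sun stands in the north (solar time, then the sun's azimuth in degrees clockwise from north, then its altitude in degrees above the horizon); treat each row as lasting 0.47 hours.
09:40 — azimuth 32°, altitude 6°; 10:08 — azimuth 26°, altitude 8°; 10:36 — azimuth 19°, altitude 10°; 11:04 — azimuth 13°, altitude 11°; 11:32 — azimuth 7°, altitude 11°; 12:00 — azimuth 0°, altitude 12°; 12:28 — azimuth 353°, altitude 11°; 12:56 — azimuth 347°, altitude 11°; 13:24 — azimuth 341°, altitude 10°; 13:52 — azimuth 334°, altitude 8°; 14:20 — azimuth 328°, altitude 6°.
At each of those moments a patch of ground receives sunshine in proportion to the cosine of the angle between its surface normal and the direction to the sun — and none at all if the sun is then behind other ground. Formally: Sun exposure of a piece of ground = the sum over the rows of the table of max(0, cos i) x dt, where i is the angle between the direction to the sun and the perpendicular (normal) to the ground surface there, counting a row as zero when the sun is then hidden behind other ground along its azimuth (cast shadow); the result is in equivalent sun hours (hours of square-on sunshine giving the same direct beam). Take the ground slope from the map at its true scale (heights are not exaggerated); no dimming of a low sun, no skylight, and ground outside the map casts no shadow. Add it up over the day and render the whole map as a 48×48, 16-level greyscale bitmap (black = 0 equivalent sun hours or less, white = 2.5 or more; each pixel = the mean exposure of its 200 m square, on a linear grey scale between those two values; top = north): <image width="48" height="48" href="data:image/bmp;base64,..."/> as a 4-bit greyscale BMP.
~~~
<image width="48" height="48" href="data:image/bmp;base64,Qk32BAAAAAAAAHYAAAAoAAAAMAAAADAAAAABAAQAAAAAAIAEAAATCwAAEwsAABAAAAAAAAAAAAAAABEREQAiIiIAMzMzAERERABVVVUAZmZmAHd3dwCIiIgAmZmZAKqqqgC7u7sAzMzMAN3d3QDu7u4A////AGdEVURVVVVVVVVVVTEUcgAAASMBishFVjVVVmVVVVVVVVVVRDJpUhR3QgAAK1NFVWRWZnZVVVVVVVVVVVilEYypZCA0MoyWZlE0MmhlRERERVVVZppyOoVkESJGQAOplzIjQySXVVQyIiNVZnd6kQQxEjU0MSEVU0UDVEM6iauoQhJFV2VnQQATZ0VSJDMRI0RFZmeHp0SKmqhlVURFdiABNUJGQiMzQzV2eKkgASMnh3dlVVQ1ZodFu6YiRlMRElVkOVASJVRVZVZlVVQzRXeLrP7GETaaiIYxNRE0RWVDeHZlVVVBJXd4mb//+jAEq2YzdVVmZmZ2RHiIZVZSJ3eZiJzf//6UF8lJtEZmVDNBJCMyNFVTWWiaZoat3d/8qGraYkVERDMzNEIkMyE4uGNZeYd5m6qq5VaYQ1RERUQ0NEREQhAEtkRYy5pmd4l6dVRkNVREM0UyIiMyEQABRYvZmZiHRXVnZmI1EjRDIBMgAAAAAgAkR4uGd4h0IjWJZ2mDESMyEAIgAAAAM0BFRYdlRGVEMiWWOJuQESIiMSRIUhACIUVURmVVVFZmZXghWZsyADIQIjIRdlEiATZmVVVVVUdmeIFJt7MREzAAAzESRWVSARVlNoZmZlZ3ejWaZiJFVwAACHIVRFZBESdlMpiIh2V4lmqlaBFVUQABiXZmREIjEEZkMjiYh2ZUNJqHY3ZUQyACMiNEI0QSQTRFZTEUVodniYVERWZpzex0EAASMyIiI0EDZmZ1JDQjQzNDWGeLx0e2AAAAI0JqdogzVmYyMURDNFVFmZiLYAApUAAAACana6u2M0MzRWNURUNYmEqDRAACVhAAACl2qWSERENGhiNVVEiYd4ImnKmDJGMAAoZUFDEUZVdzATRERGdkNUd4nP94rreJmEMRdFQRJodWZURDNFVUVUB6mIjv/HiGYxAnchWKQ0VWdlVWVURUVUgxV4rv91ZEIQOJQBFYdDRWZ3dmZmZEVRWWAUdjS+zMmHl1FaqFRDNFZmd3iZUkVCAWQAABIEuUV5hkR1EiNDMzRlZmd1M0IzIjdkQxFCAABGRspRMQATVURFZlVVZBEkMgZCIREGmHNGvrpCYhElI0REVWZmZjI0IhK8zJRBEjNcyHiWiqdxIjREREVVV4QhEyA4WJiuy337eHZnd4cREiRURFVURmVRIhEiN4qe+9+oY1VYUxJGZURDRFREQyMzJDVUhmhlrNp4lmZ1MjEBESNERUREMyQzRGhYpViWiZY0h3i2QgAAACIjREMzMjU1Y5cqd4eJZpzJZ3rMdEh0AiABIzIRI1U2SJYymIi6aLumNWecy97KiBAAERERIkQ1aXZUOoeHZ2QjRlVmeImpmnEAAAARM0QldmZSM4l2ZUR4lkQzNmZIlnkwAAAjNTNGZVVGYRWWVVVmZmUyN2dSEiSEAAAjESR1VVVnNUJEVmVlaIh0iXZFZCNFIBAAAVRYVFVUNVQ3d2Znd3d514SZM0MzIUMAF3ZWJVVVVVVTNYmIiGacrcqUeXQiV2dSNEZw=="/>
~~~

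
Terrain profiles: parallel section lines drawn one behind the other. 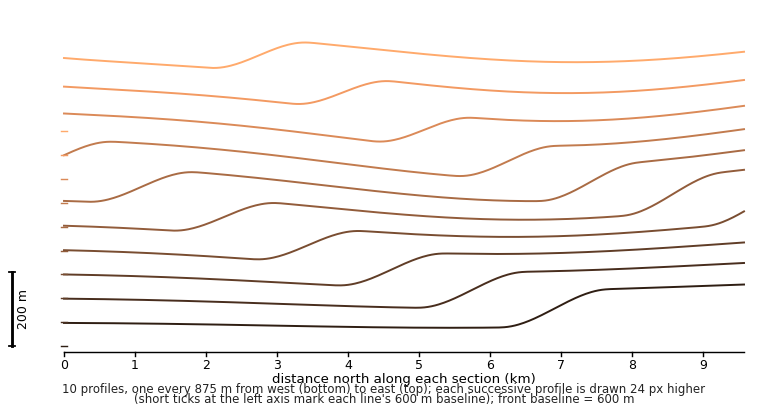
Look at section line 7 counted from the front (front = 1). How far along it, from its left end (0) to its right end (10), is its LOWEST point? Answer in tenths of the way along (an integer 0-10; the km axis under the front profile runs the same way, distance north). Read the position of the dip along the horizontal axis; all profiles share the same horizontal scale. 6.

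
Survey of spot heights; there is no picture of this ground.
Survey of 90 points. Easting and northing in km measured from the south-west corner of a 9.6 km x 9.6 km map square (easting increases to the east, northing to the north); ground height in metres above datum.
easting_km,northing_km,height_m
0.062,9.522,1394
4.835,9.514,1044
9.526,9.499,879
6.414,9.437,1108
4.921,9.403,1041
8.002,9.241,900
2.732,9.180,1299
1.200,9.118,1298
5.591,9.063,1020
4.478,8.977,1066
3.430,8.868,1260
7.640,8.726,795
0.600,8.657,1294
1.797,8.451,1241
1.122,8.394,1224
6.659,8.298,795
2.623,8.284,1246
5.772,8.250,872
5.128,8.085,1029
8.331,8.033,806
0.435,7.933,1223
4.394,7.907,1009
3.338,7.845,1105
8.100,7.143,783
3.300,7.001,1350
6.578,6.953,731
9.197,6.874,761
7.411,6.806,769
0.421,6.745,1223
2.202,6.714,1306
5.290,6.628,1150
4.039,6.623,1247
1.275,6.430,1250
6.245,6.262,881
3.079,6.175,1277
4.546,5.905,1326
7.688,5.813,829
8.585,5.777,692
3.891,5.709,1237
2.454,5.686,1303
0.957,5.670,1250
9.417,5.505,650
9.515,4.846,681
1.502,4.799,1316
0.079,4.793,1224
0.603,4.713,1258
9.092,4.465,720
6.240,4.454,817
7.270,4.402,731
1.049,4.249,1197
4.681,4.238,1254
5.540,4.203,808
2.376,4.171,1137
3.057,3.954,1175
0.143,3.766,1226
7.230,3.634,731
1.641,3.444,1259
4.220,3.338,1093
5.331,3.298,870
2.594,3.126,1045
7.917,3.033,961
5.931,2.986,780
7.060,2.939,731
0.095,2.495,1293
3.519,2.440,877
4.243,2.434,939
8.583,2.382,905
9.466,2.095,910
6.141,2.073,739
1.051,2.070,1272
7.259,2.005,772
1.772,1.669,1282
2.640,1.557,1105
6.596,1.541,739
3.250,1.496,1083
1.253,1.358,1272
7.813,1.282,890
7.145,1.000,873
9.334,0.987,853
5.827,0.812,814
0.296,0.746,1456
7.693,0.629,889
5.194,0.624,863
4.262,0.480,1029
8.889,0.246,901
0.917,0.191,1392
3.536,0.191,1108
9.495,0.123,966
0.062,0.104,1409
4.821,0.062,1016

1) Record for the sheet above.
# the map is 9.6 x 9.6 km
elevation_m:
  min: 630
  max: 1480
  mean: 1030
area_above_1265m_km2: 16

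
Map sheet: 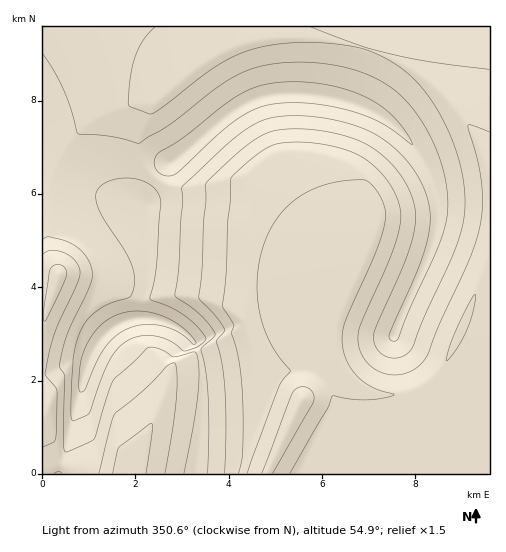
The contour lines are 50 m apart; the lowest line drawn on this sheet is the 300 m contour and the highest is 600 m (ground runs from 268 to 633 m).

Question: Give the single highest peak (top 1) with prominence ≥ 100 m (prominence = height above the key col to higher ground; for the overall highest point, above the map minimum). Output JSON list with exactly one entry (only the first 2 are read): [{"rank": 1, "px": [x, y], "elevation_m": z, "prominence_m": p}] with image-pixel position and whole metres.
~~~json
[{"rank": 1, "px": [302, 400], "elevation_m": 633, "prominence_m": 365}]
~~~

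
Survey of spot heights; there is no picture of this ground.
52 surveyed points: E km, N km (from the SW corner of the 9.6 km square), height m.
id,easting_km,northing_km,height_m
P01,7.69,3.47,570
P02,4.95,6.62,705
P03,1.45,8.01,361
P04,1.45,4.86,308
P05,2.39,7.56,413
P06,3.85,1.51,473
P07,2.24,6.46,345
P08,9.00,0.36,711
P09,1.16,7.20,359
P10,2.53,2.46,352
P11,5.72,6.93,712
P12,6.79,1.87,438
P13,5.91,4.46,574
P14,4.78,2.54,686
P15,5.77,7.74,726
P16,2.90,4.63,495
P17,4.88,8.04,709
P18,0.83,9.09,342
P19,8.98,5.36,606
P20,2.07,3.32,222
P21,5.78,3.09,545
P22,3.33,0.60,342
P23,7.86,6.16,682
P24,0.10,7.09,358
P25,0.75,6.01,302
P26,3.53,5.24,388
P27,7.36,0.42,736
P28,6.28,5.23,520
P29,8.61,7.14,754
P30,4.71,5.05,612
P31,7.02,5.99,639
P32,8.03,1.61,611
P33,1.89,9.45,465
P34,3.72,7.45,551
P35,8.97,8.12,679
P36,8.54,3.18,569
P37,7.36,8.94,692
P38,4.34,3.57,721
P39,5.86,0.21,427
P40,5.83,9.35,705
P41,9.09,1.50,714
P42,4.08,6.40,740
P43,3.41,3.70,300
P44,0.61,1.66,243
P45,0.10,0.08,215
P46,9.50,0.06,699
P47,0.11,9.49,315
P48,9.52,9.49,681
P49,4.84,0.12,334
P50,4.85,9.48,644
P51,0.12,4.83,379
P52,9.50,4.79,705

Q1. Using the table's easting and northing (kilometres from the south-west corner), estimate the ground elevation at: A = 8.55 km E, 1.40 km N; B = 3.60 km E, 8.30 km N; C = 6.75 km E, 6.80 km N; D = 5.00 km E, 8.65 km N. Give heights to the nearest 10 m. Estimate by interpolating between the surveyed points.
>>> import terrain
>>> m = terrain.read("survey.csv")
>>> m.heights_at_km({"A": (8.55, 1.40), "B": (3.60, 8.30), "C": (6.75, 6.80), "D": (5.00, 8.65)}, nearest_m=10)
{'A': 690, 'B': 590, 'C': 750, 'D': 710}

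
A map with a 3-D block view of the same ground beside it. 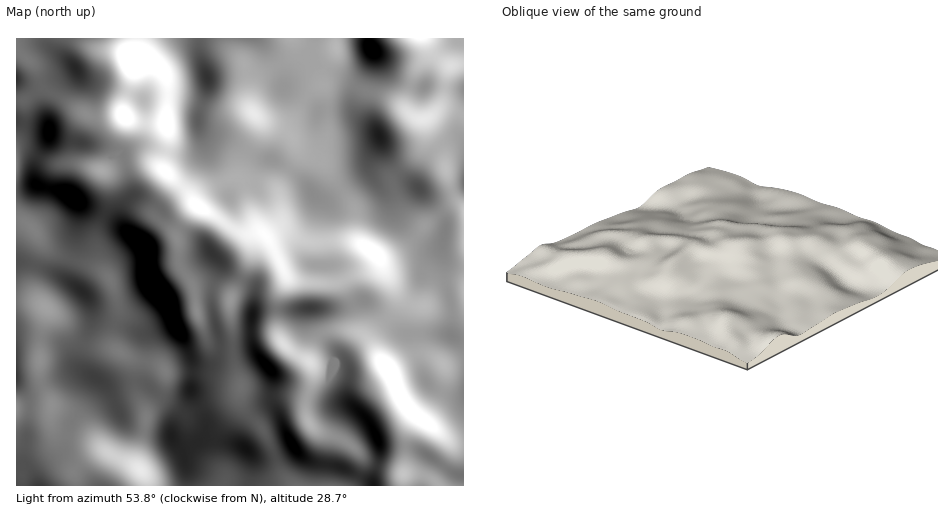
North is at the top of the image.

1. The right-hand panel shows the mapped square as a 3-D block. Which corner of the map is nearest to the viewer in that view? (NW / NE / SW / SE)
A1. NE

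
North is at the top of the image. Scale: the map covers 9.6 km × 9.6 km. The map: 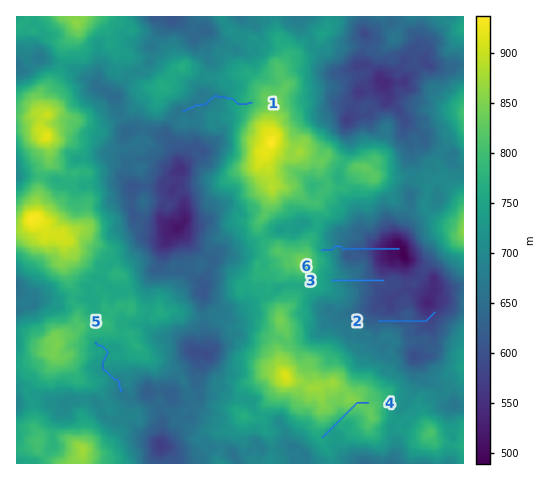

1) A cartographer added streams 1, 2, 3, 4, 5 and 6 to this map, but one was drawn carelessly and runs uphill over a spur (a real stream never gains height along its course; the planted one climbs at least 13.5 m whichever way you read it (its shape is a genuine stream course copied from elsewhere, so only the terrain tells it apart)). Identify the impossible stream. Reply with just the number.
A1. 4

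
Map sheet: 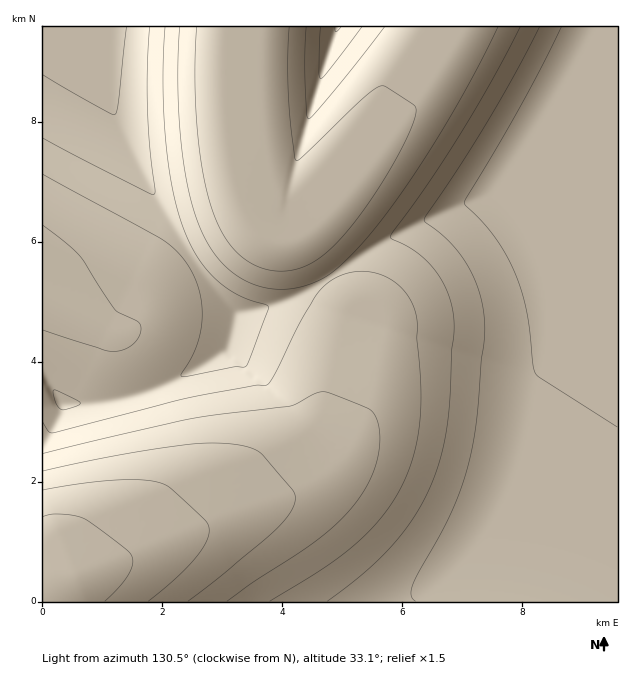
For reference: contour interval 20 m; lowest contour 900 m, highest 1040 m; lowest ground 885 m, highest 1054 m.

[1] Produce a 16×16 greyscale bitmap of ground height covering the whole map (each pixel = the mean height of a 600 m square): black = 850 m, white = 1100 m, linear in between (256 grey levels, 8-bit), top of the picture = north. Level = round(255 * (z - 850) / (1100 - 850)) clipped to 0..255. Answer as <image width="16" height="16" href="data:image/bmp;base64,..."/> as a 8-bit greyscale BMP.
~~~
<image width="16" height="16" href="data:image/bmp;base64,Qk02BQAAAAAAADYEAAAoAAAAEAAAABAAAAABAAgAAAAAAAABAAATCwAAEwsAAAABAAAAAAAAAAAAAAEBAQACAgIAAwMDAAQEBAAFBQUABgYGAAcHBwAICAgACQkJAAoKCgALCwsADAwMAA0NDQAODg4ADw8PABAQEAAREREAEhISABMTEwAUFBQAFRUVABYWFgAXFxcAGBgYABkZGQAaGhoAGxsbABwcHAAdHR0AHh4eAB8fHwAgICAAISEhACIiIgAjIyMAJCQkACUlJQAmJiYAJycnACgoKAApKSkAKioqACsrKwAsLCwALS0tAC4uLgAvLy8AMDAwADExMQAyMjIAMzMzADQ0NAA1NTUANjY2ADc3NwA4ODgAOTk5ADo6OgA7OzsAPDw8AD09PQA+Pj4APz8/AEBAQABBQUEAQkJCAENDQwBEREQARUVFAEZGRgBHR0cASEhIAElJSQBKSkoAS0tLAExMTABNTU0ATk5OAE9PTwBQUFAAUVFRAFJSUgBTU1MAVFRUAFVVVQBWVlYAV1dXAFhYWABZWVkAWlpaAFtbWwBcXFwAXV1dAF5eXgBfX18AYGBgAGFhYQBiYmIAY2NjAGRkZABlZWUAZmZmAGdnZwBoaGgAaWlpAGpqagBra2sAbGxsAG1tbQBubm4Ab29vAHBwcABxcXEAcnJyAHNzcwB0dHQAdXV1AHZ2dgB3d3cAeHh4AHl5eQB6enoAe3t7AHx8fAB9fX0Afn5+AH9/fwCAgIAAgYGBAIKCggCDg4MAhISEAIWFhQCGhoYAh4eHAIiIiACJiYkAioqKAIuLiwCMjIwAjY2NAI6OjgCPj48AkJCQAJGRkQCSkpIAk5OTAJSUlACVlZUAlpaWAJeXlwCYmJgAmZmZAJqamgCbm5sAnJycAJ2dnQCenp4An5+fAKCgoAChoaEAoqKiAKOjowCkpKQApaWlAKampgCnp6cAqKioAKmpqQCqqqoAq6urAKysrACtra0Arq6uAK+vrwCwsLAAsbGxALKysgCzs7MAtLS0ALW1tQC2trYAt7e3ALi4uAC5ubkAurq6ALu7uwC8vLwAvb29AL6+vgC/v78AwMDAAMHBwQDCwsIAw8PDAMTExADFxcUAxsbGAMfHxwDIyMgAycnJAMrKygDLy8sAzMzMAM3NzQDOzs4Az8/PANDQ0ADR0dEA0tLSANPT0wDU1NQA1dXVANbW1gDX19cA2NjYANnZ2QDa2toA29vbANzc3ADd3d0A3t7eAN/f3wDg4OAA4eHhAOLi4gDj4+MA5OTkAOXl5QDm5uYA5+fnAOjo6ADp6ekA6urqAOvr6wDs7OwA7e3tAO7u7gDv7+8A8PDwAPHx8QDy8vIA8/PzAPT09AD19fUA9vb2APf39wD4+PgA+fn5APr6+gD7+/sA/Pz8AP39/QD+/v4A////ACUrOEdZa3uKmKWusrS2uLopLjU9SVdlc4OWqLS4ubu8NTc8QklQWWNxhJuvuby9vlNNSkxPVVthaHePqLm9vr96cWhiX19iZmpzh6G3v8DBlJGLg3x3c25wdIWetcDBwo+KipKZloZ3dXiFnLTAw8SEg4WLm6SPf3t9hpuywcTFgoSGjJuZi4R/gIqetMLFxoOGi5OSdmpwgoyXqbvFx8eIkJmef2ViZW+KprjDx8jJl6GrnnRiZGdpdZS2xsjJyqu0uJduYmZvam1+oL/Ky8u7wLqTa2JofnFuc4qux8zNwsO6kmpiaYuCcnJ7mbzMzsPEvJNrYmiOmn11d4iqx88="/>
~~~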